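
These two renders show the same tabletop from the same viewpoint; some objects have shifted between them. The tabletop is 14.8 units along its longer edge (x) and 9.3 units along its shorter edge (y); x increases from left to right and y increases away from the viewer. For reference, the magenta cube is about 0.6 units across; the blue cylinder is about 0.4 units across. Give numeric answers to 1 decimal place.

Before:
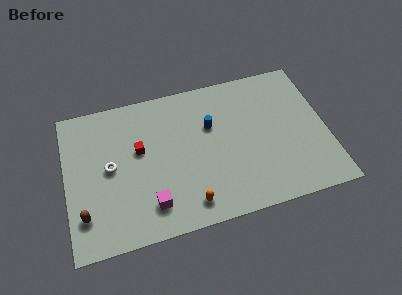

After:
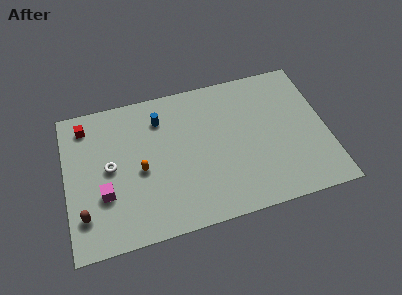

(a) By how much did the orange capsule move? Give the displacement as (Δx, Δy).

(-2.5, 2.8)

From the two frames, the orange capsule sits at roughly (6.7, 1.4) before and (4.2, 4.2) after.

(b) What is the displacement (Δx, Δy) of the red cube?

(-2.9, 2.3)

The red cube started near (4.2, 5.5) and ended near (1.3, 7.8).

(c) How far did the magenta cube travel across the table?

2.8

From (4.6, 1.9) to (2.1, 3.2), the magenta cube covered √(2.5² + 1.3²) ≈ 2.8 units.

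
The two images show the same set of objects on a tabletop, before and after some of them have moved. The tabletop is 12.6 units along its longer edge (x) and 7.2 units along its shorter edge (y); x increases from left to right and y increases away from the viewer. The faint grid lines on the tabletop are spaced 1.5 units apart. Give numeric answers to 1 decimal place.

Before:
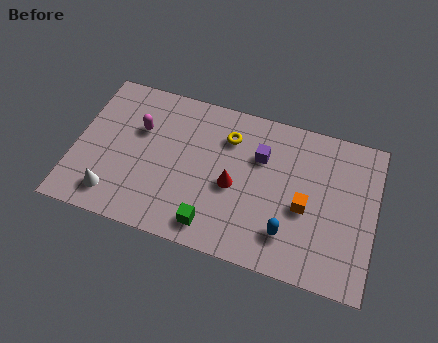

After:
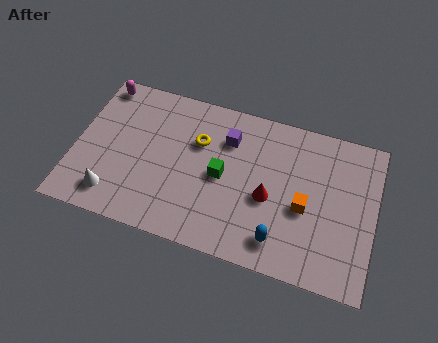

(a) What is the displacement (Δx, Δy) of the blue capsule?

(-0.3, -0.4)

The blue capsule was at about (9.1, 1.7) and moved to about (8.8, 1.3).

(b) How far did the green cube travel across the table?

2.4

The green cube was near (6.0, 1.1) before and (6.2, 3.5) after, so it travelled √(0.2² + 2.4²) ≈ 2.4 units.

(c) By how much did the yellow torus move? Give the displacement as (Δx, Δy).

(-1.2, -0.6)

The yellow torus was at about (6.3, 5.4) and moved to about (5.1, 4.8).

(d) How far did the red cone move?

1.5

The red cone moved from about (6.7, 3.2) to (8.2, 3.1), a distance of √(1.5² + 0.1²) ≈ 1.5.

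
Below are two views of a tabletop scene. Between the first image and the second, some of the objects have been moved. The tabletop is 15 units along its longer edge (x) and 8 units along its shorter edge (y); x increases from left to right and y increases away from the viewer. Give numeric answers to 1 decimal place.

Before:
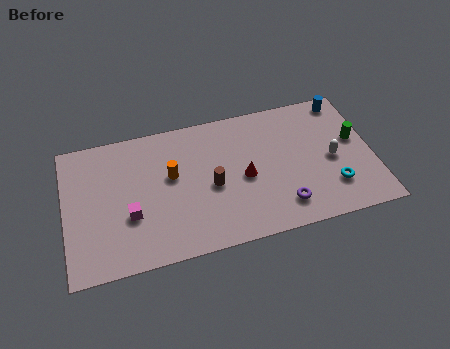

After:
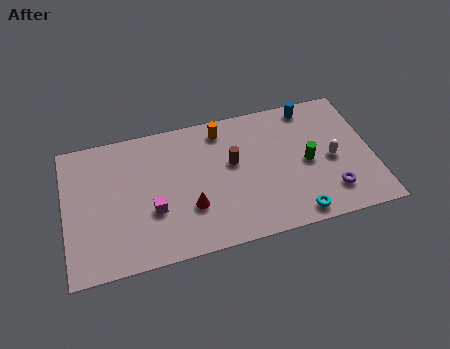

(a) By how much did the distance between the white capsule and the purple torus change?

-1.4

They were about 3.3 units apart before and 1.9 after — 1.4 units closer together.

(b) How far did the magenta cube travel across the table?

1.1

From (3.1, 2.9) to (4.2, 2.9), the magenta cube covered √(1.1² + 0.0²) ≈ 1.1 units.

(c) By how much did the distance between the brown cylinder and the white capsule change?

-1.0

The distance was about 5.9 in the first image and 4.9 in the second, so they moved 1.0 units closer together.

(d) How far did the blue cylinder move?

1.7

From (13.9, 7.1) to (12.2, 7.1), the blue cylinder covered √(1.7² + 0.0²) ≈ 1.7 units.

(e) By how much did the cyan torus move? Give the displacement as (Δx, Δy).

(-1.9, -1.2)

The cyan torus was at about (12.9, 2.1) and moved to about (11.0, 0.9).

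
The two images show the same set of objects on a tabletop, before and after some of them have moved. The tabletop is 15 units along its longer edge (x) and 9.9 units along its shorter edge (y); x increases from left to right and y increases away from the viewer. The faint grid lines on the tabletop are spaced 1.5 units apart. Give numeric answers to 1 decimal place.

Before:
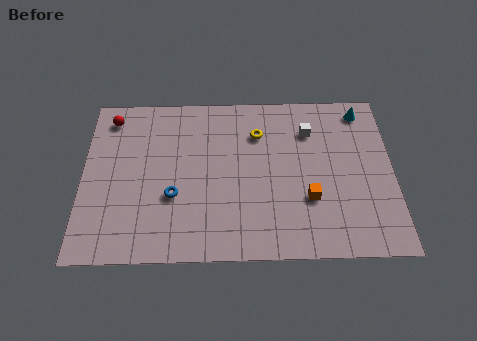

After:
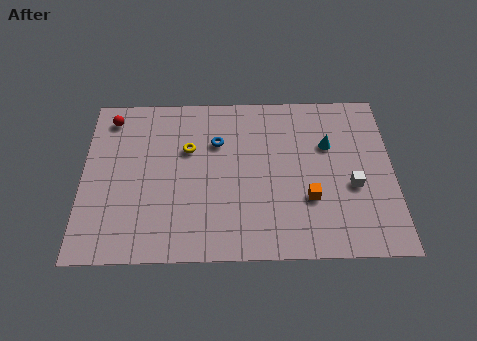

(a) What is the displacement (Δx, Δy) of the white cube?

(2.0, -3.4)

The white cube was at about (11.0, 7.4) and moved to about (13.0, 4.0).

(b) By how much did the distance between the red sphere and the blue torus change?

-0.3

Before: roughly 5.7 units apart; after: 5.4. That's 0.3 units closer together.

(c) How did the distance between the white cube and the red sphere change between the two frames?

+2.7

The distance was about 9.8 in the first image and 12.5 in the second, so they moved 2.7 units further apart.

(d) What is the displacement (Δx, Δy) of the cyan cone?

(-1.7, -2.1)

The cyan cone started near (13.6, 8.6) and ended near (11.9, 6.5).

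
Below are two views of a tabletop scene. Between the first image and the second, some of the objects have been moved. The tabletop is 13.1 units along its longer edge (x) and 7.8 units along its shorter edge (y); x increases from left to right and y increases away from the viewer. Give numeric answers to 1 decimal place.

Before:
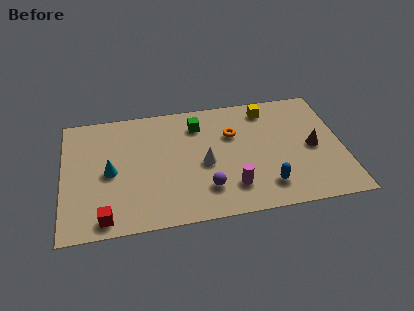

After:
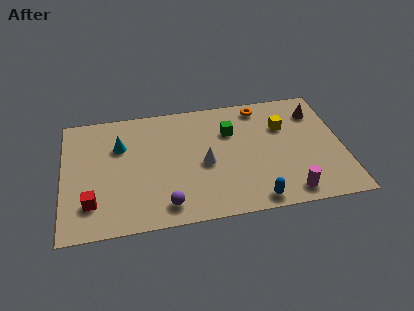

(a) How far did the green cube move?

1.7

The green cube was near (6.4, 6.1) before and (7.9, 5.4) after, so it travelled √(1.5² + 0.7²) ≈ 1.7 units.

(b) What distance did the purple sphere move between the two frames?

2.0

The purple sphere moved from about (6.6, 1.9) to (4.7, 1.2), a distance of √(1.9² + 0.7²) ≈ 2.0.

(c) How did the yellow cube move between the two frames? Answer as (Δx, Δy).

(0.7, -1.3)

From the two frames, the yellow cube sits at roughly (9.7, 6.6) before and (10.4, 5.3) after.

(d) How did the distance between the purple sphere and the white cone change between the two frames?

+1.4

Before: roughly 1.6 units apart; after: 3.0. That's 1.4 units further apart.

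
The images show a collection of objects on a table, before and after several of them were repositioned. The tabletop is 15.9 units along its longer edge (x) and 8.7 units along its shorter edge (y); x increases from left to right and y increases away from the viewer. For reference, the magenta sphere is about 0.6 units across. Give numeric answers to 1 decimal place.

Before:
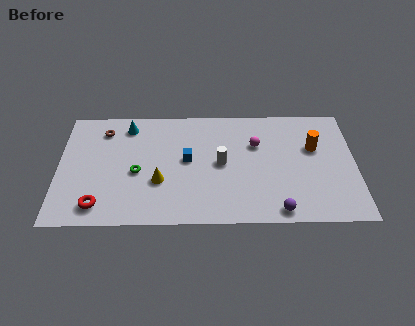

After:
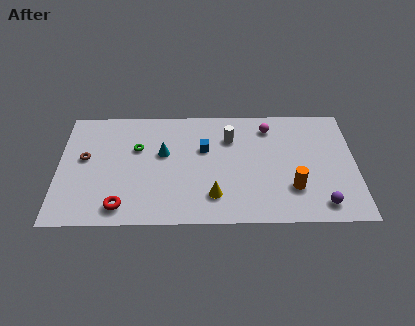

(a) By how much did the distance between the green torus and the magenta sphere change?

+0.6

The distance was about 6.7 in the first image and 7.3 in the second, so they moved 0.6 units further apart.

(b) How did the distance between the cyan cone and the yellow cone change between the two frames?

-0.3

The distance was about 4.5 in the first image and 4.2 in the second, so they moved 0.3 units closer together.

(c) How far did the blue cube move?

1.2

From (6.9, 4.7) to (7.8, 5.5), the blue cube covered √(0.9² + 0.8²) ≈ 1.2 units.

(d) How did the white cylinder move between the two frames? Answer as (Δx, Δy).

(0.5, 1.9)

The white cylinder started near (8.7, 4.4) and ended near (9.2, 6.3).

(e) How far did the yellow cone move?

3.1

From (5.4, 3.1) to (8.3, 2.0), the yellow cone covered √(2.9² + 1.1²) ≈ 3.1 units.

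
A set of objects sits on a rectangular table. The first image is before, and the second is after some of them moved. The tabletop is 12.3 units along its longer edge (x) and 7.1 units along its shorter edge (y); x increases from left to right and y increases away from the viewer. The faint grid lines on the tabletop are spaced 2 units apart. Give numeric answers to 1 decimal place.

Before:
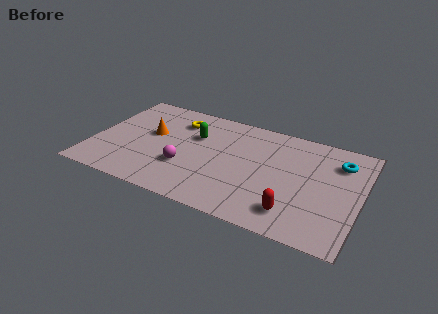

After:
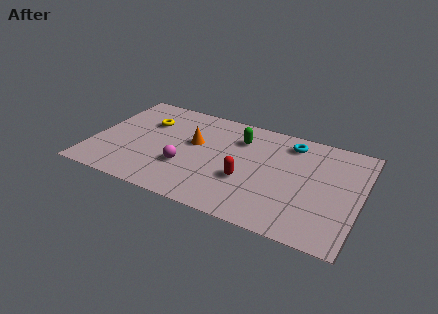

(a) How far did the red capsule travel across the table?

2.6

The red capsule was near (9.5, 1.4) before and (7.2, 2.6) after, so it travelled √(2.3² + 1.2²) ≈ 2.6 units.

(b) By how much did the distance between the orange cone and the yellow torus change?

+0.6

Before: roughly 1.8 units apart; after: 2.4. That's 0.6 units further apart.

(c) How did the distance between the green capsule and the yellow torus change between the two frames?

+3.1

The distance was about 1.2 in the first image and 4.3 in the second, so they moved 3.1 units further apart.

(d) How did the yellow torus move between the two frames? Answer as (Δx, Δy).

(-1.4, -0.6)

The yellow torus started near (3.7, 5.5) and ended near (2.3, 4.9).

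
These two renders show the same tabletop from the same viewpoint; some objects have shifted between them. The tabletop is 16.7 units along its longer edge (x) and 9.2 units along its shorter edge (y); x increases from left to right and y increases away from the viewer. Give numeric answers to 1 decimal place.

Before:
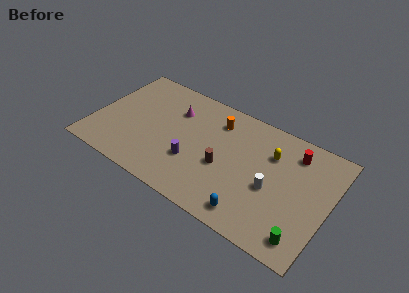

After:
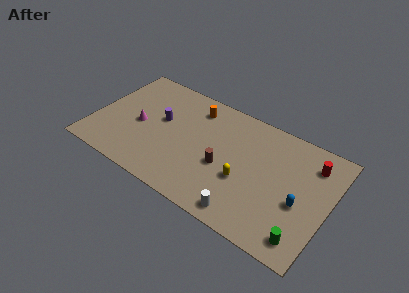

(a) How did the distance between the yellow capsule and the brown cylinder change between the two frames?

-2.5

They were about 4.0 units apart before and 1.5 after — 2.5 units closer together.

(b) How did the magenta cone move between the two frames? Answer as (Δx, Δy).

(-2.2, -2.4)

The magenta cone started near (5.4, 6.6) and ended near (3.2, 4.2).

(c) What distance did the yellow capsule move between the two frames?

3.4

From (12.4, 6.5) to (10.9, 3.5), the yellow capsule covered √(1.5² + 3.0²) ≈ 3.4 units.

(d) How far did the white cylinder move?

3.1

The white cylinder moved from about (12.8, 3.9) to (11.4, 1.1), a distance of √(1.4² + 2.8²) ≈ 3.1.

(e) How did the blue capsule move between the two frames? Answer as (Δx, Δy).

(3.0, 2.5)

The blue capsule was at about (11.8, 1.3) and moved to about (14.8, 3.8).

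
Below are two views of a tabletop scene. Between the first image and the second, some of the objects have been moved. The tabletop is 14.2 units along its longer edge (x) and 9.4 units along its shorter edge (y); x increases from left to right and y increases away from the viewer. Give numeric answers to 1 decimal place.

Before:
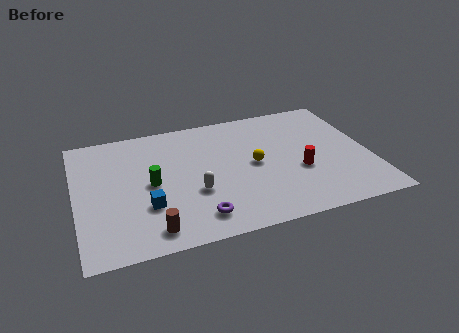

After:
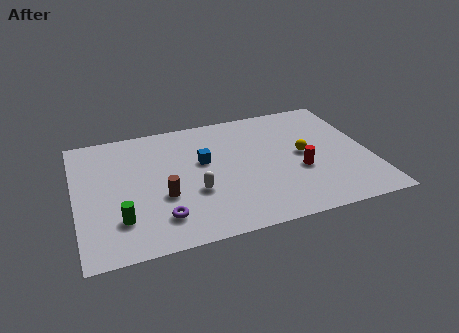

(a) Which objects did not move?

the red cylinder and the white capsule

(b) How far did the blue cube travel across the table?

3.9

From (3.3, 3.0) to (6.2, 5.6), the blue cube covered √(2.9² + 2.6²) ≈ 3.9 units.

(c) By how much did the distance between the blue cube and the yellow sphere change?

-0.7

They were about 5.6 units apart before and 4.9 after — 0.7 units closer together.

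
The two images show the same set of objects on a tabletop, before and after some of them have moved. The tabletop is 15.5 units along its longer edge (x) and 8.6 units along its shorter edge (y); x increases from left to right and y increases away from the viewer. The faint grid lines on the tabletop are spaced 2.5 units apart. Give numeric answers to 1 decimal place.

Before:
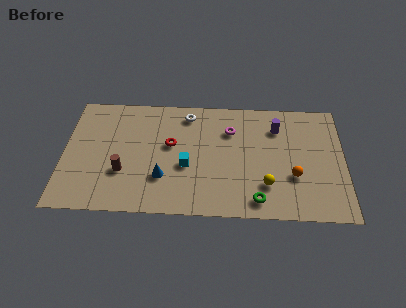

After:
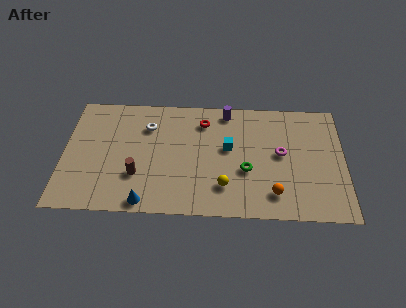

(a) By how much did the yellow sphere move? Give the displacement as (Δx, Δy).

(-2.3, -0.2)

From the two frames, the yellow sphere sits at roughly (11.2, 2.3) before and (8.9, 2.1) after.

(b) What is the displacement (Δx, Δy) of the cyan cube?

(2.3, 1.4)

The cyan cube was at about (6.8, 3.5) and moved to about (9.1, 4.9).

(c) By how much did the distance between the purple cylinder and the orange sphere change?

+2.8

They were about 3.6 units apart before and 6.4 after — 2.8 units further apart.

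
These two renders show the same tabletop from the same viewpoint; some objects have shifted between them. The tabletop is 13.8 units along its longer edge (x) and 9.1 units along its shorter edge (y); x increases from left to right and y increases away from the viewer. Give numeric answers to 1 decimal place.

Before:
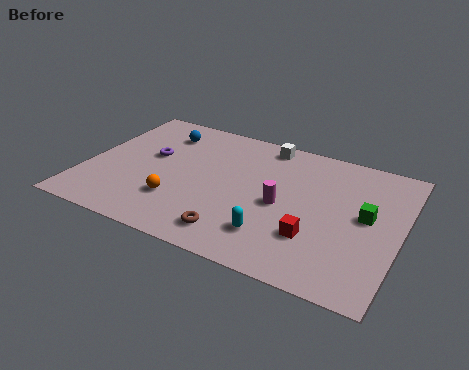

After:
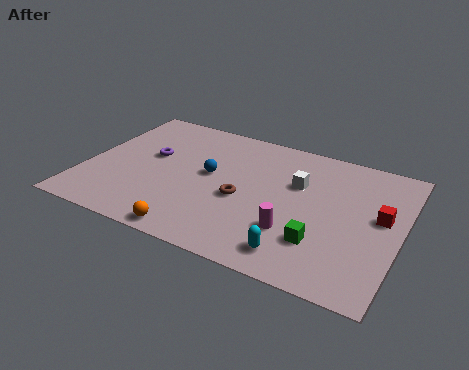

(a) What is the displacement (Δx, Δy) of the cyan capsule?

(1.1, -0.7)

From the two frames, the cyan capsule sits at roughly (8.6, 2.1) before and (9.7, 1.4) after.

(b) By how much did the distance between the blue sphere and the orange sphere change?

-0.6

The distance was about 4.8 in the first image and 4.2 in the second, so they moved 0.6 units closer together.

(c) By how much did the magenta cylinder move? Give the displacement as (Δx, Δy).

(0.7, -1.5)

The magenta cylinder was at about (8.7, 4.2) and moved to about (9.4, 2.7).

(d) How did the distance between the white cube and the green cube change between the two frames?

-2.1

They were about 5.8 units apart before and 3.7 after — 2.1 units closer together.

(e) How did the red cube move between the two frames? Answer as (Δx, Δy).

(2.6, 2.4)

From the two frames, the red cube sits at roughly (10.3, 2.7) before and (12.9, 5.1) after.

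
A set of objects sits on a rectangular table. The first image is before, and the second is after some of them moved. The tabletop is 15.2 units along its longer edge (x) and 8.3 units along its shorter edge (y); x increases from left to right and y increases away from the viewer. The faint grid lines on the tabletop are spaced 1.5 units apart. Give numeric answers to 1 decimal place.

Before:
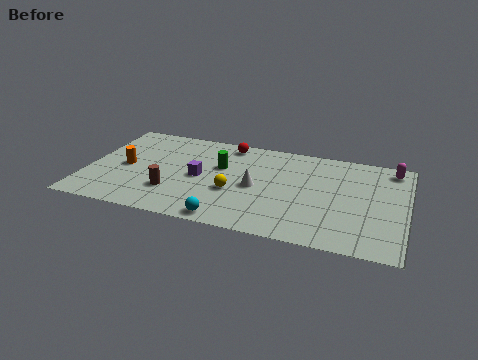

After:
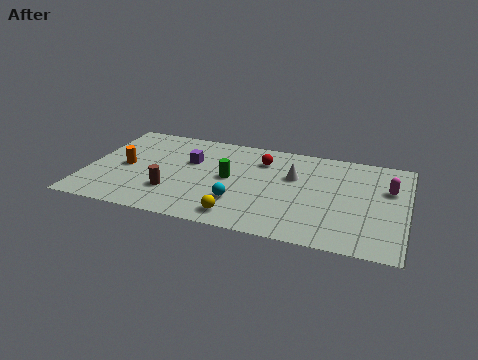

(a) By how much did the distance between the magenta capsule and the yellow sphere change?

-0.3

Before: roughly 8.3 units apart; after: 8.0. That's 0.3 units closer together.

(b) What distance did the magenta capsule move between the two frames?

1.8

The magenta capsule moved from about (14.4, 7.2) to (14.3, 5.4), a distance of √(0.1² + 1.8²) ≈ 1.8.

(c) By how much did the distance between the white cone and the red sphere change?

-1.9

They were about 3.8 units apart before and 1.9 after — 1.9 units closer together.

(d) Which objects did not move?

the brown cylinder and the orange cylinder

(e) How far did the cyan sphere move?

1.6

From (7.0, 0.8) to (7.4, 2.4), the cyan sphere covered √(0.4² + 1.6²) ≈ 1.6 units.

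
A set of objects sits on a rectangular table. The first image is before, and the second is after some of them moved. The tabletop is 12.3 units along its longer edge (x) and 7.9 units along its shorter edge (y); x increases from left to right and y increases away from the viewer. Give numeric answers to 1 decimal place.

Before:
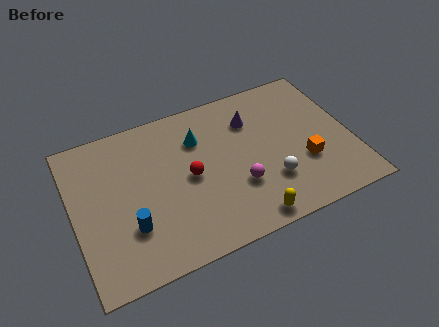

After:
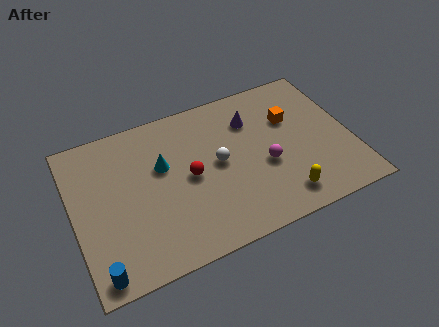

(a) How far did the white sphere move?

2.8

From (8.5, 2.3) to (6.4, 4.1), the white sphere covered √(2.1² + 1.8²) ≈ 2.8 units.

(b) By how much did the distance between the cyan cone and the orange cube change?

+0.5

They were about 5.3 units apart before and 5.8 after — 0.5 units further apart.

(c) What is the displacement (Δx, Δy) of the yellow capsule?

(1.6, 0.5)

From the two frames, the yellow capsule sits at roughly (7.3, 0.8) before and (8.9, 1.3) after.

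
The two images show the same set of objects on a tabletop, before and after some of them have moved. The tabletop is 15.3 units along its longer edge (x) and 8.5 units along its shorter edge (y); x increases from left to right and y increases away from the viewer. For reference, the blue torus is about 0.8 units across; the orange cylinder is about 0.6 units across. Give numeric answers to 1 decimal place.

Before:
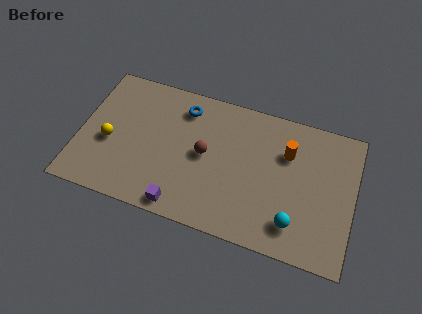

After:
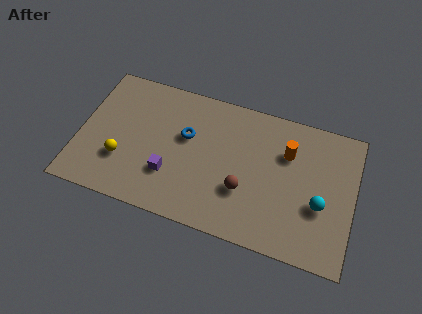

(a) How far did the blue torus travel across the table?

1.7

The blue torus moved from about (5.6, 6.9) to (5.9, 5.2), a distance of √(0.3² + 1.7²) ≈ 1.7.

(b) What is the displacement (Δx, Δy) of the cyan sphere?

(1.3, 1.5)

The cyan sphere started near (12.2, 1.8) and ended near (13.5, 3.3).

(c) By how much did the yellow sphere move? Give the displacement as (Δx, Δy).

(0.8, -0.9)

The yellow sphere was at about (1.7, 3.6) and moved to about (2.5, 2.7).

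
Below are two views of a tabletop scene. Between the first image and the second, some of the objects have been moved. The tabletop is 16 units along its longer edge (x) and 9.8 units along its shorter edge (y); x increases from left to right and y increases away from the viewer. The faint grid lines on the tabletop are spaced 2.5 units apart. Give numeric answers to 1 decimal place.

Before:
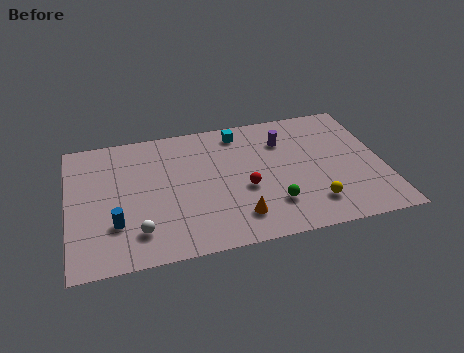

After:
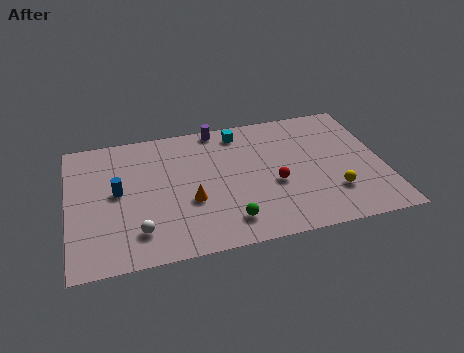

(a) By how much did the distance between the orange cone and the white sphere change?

-1.9

They were about 5.0 units apart before and 3.1 after — 1.9 units closer together.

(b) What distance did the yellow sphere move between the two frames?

1.3

The yellow sphere moved from about (12.2, 2.1) to (13.3, 2.7), a distance of √(1.1² + 0.6²) ≈ 1.3.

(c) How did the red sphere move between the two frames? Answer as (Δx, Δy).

(1.5, 0.0)

The red sphere started near (8.9, 4.0) and ended near (10.4, 4.0).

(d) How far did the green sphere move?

2.4

From (10.2, 2.5) to (7.9, 1.8), the green sphere covered √(2.3² + 0.7²) ≈ 2.4 units.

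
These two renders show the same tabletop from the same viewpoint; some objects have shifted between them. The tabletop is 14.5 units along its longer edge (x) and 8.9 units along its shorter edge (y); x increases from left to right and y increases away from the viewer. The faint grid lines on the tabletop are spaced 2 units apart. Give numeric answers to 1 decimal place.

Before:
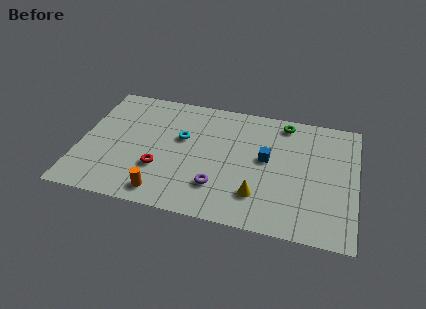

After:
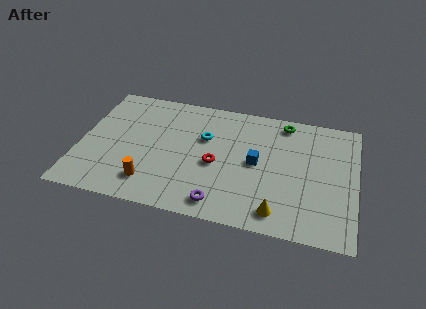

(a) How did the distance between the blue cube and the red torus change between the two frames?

-3.7

Before: roughly 5.9 units apart; after: 2.2. That's 3.7 units closer together.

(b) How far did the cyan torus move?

1.2

From (5.3, 5.4) to (6.5, 5.7), the cyan torus covered √(1.2² + 0.3²) ≈ 1.2 units.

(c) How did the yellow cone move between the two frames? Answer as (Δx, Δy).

(1.1, -0.9)

From the two frames, the yellow cone sits at roughly (9.5, 2.2) before and (10.6, 1.3) after.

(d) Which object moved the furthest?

the red torus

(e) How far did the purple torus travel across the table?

1.1

From (7.4, 2.3) to (7.6, 1.2), the purple torus covered √(0.2² + 1.1²) ≈ 1.1 units.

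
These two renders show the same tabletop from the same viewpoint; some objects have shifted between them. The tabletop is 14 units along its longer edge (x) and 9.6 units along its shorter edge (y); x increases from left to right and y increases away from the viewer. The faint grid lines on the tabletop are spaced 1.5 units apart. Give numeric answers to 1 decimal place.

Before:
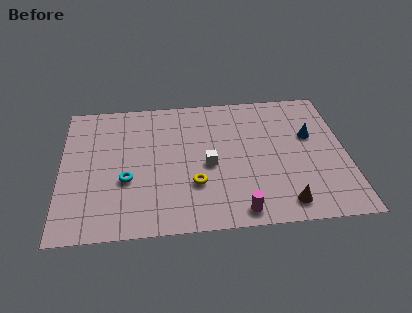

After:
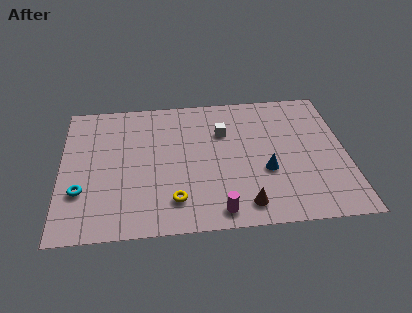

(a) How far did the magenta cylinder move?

1.0

The magenta cylinder moved from about (8.6, 1.0) to (7.6, 1.1), a distance of √(1.0² + 0.1²) ≈ 1.0.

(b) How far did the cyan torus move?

2.3

From (3.2, 3.6) to (1.0, 3.0), the cyan torus covered √(2.2² + 0.6²) ≈ 2.3 units.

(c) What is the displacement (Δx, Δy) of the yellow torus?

(-1.0, -1.0)

From the two frames, the yellow torus sits at roughly (6.5, 3.0) before and (5.5, 2.0) after.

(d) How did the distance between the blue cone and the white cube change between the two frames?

-1.7

They were about 5.3 units apart before and 3.6 after — 1.7 units closer together.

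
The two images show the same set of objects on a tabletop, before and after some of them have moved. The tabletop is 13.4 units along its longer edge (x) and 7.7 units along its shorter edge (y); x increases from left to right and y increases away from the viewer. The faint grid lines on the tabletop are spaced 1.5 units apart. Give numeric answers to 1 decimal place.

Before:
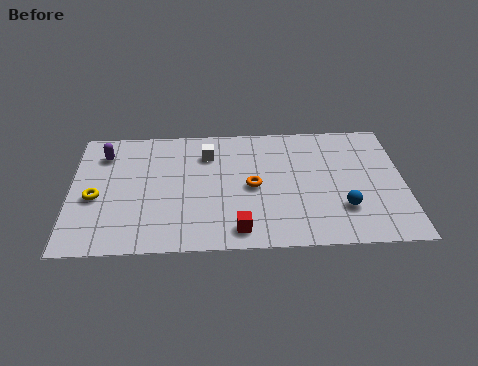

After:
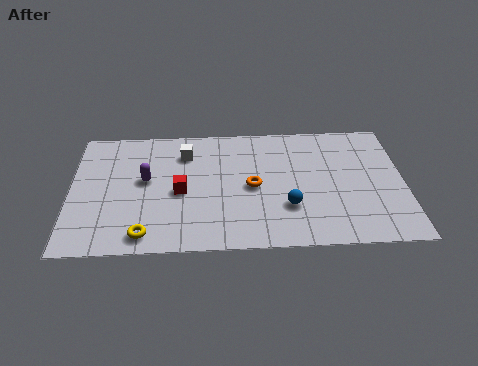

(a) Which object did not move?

the orange torus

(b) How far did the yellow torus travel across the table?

3.0

From (1.0, 3.3) to (3.0, 1.0), the yellow torus covered √(2.0² + 2.3²) ≈ 3.0 units.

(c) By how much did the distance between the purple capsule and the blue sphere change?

-4.3

They were about 10.3 units apart before and 6.0 after — 4.3 units closer together.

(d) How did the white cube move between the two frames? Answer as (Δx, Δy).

(-0.9, 0.1)

The white cube was at about (5.5, 5.8) and moved to about (4.6, 5.9).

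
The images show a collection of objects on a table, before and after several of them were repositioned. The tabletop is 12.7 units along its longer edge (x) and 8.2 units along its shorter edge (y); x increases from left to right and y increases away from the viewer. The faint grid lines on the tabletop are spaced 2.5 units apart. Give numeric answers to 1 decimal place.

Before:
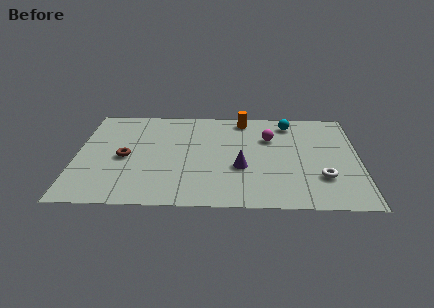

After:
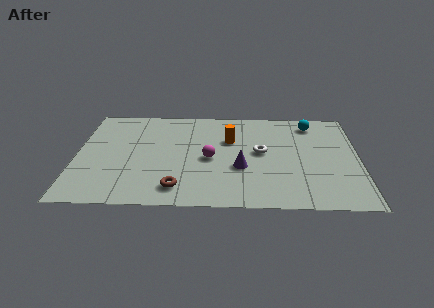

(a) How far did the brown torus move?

3.4

The brown torus was near (2.2, 3.8) before and (4.6, 1.4) after, so it travelled √(2.4² + 2.4²) ≈ 3.4 units.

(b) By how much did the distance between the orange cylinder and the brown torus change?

-1.7

Before: roughly 6.3 units apart; after: 4.6. That's 1.7 units closer together.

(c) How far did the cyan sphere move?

1.0

From (9.6, 6.9) to (10.6, 6.9), the cyan sphere covered √(1.0² + 0.0²) ≈ 1.0 units.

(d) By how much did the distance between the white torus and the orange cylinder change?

-4.2

They were about 5.9 units apart before and 1.7 after — 4.2 units closer together.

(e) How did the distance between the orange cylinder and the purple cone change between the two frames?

-1.7

The distance was about 4.1 in the first image and 2.4 in the second, so they moved 1.7 units closer together.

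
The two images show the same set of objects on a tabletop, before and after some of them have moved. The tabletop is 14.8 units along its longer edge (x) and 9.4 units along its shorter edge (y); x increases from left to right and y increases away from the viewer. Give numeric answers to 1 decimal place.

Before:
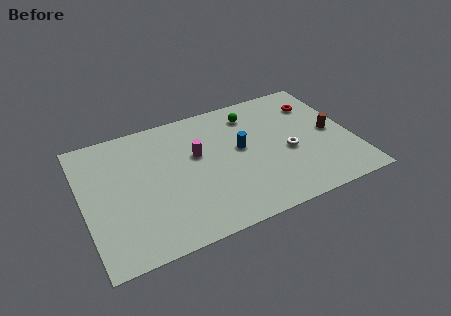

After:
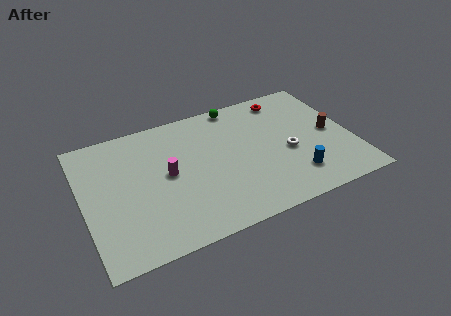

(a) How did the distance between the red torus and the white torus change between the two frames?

+0.4

The distance was about 3.7 in the first image and 4.1 in the second, so they moved 0.4 units further apart.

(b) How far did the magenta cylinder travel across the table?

1.9

The magenta cylinder was near (6.3, 5.7) before and (4.6, 4.9) after, so it travelled √(1.7² + 0.8²) ≈ 1.9 units.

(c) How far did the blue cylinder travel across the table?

4.0

The blue cylinder moved from about (8.7, 5.2) to (11.3, 2.1), a distance of √(2.6² + 3.1²) ≈ 4.0.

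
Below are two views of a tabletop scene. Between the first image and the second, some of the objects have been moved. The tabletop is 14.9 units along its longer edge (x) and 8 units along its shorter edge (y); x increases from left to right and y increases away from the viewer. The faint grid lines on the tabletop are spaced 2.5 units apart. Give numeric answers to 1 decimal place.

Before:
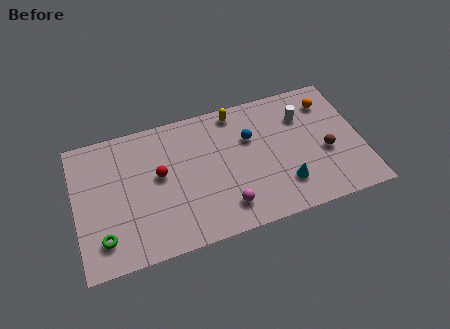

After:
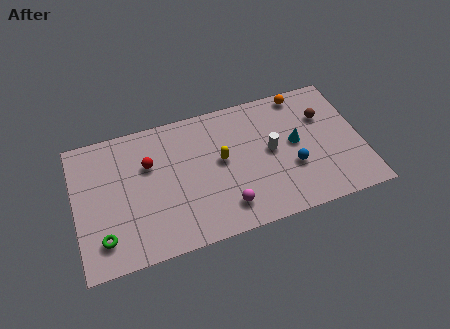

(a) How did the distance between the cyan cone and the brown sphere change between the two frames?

-0.6

The distance was about 2.6 in the first image and 2.0 in the second, so they moved 0.6 units closer together.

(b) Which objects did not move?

the green torus and the magenta sphere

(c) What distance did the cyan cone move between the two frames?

2.4

From (10.7, 2.0) to (11.5, 4.3), the cyan cone covered √(0.8² + 2.3²) ≈ 2.4 units.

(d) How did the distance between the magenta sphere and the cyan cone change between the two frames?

+1.6

Before: roughly 3.1 units apart; after: 4.7. That's 1.6 units further apart.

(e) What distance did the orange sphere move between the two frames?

1.6

The orange sphere moved from about (13.4, 6.3) to (12.1, 7.2), a distance of √(1.3² + 0.9²) ≈ 1.6.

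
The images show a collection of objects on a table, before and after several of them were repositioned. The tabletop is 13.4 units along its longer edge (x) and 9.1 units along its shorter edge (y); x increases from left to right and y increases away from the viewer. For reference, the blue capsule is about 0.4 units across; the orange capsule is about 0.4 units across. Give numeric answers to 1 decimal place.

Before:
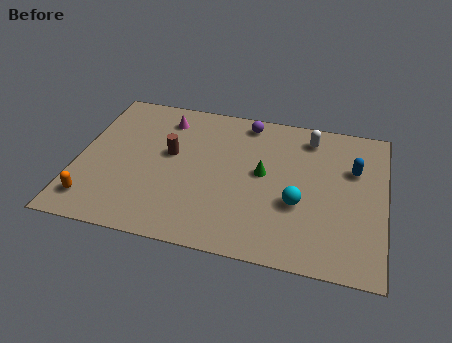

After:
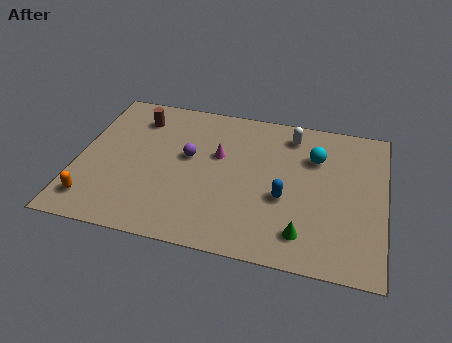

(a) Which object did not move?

the orange capsule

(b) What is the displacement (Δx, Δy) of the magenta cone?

(2.5, -1.8)

The magenta cone started near (3.6, 7.4) and ended near (6.1, 5.6).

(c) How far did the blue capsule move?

3.8

The blue capsule moved from about (12.0, 6.0) to (9.1, 3.6), a distance of √(2.9² + 2.4²) ≈ 3.8.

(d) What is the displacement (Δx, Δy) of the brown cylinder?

(-1.6, 2.0)

The brown cylinder was at about (4.0, 5.2) and moved to about (2.4, 7.2).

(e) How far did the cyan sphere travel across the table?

3.1

The cyan sphere moved from about (9.7, 3.4) to (10.3, 6.4), a distance of √(0.6² + 3.0²) ≈ 3.1.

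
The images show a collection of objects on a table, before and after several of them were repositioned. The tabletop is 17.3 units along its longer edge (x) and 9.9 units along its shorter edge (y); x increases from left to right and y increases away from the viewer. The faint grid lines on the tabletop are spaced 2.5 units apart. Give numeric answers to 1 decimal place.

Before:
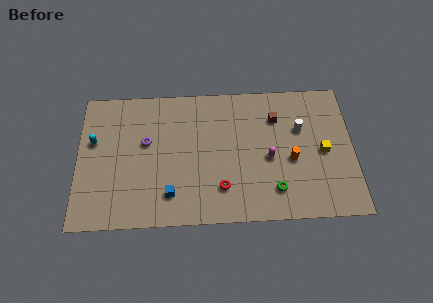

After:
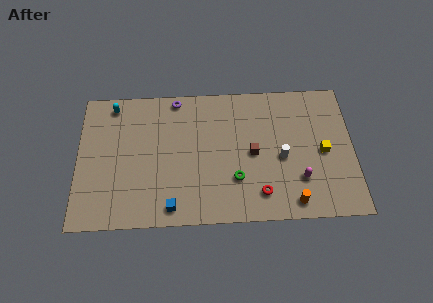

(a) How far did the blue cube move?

0.9

The blue cube moved from about (5.8, 2.1) to (5.9, 1.2), a distance of √(0.1² + 0.9²) ≈ 0.9.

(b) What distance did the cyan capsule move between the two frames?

2.9

The cyan capsule was near (1.0, 6.1) before and (2.2, 8.7) after, so it travelled √(1.2² + 2.6²) ≈ 2.9 units.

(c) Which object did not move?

the yellow cube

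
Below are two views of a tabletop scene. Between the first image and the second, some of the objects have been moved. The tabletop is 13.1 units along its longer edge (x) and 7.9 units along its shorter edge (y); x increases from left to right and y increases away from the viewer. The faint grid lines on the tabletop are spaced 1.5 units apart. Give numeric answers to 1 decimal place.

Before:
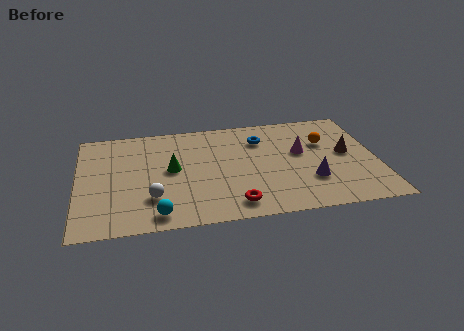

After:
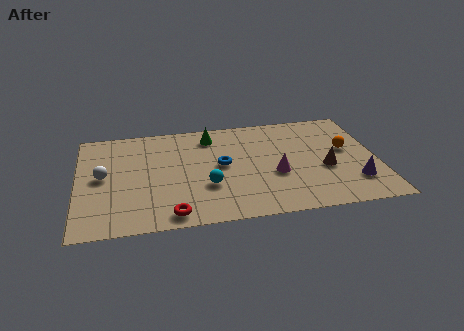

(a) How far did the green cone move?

2.9

The green cone was near (4.1, 4.2) before and (5.9, 6.5) after, so it travelled √(1.8² + 2.3²) ≈ 2.9 units.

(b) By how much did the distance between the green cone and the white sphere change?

+3.2

The distance was about 2.2 in the first image and 5.4 in the second, so they moved 3.2 units further apart.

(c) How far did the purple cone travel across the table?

1.9

The purple cone was near (10.1, 2.4) before and (12.0, 2.0) after, so it travelled √(1.9² + 0.4²) ≈ 1.9 units.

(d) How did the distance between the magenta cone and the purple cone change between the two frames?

+1.4

Before: roughly 2.2 units apart; after: 3.6. That's 1.4 units further apart.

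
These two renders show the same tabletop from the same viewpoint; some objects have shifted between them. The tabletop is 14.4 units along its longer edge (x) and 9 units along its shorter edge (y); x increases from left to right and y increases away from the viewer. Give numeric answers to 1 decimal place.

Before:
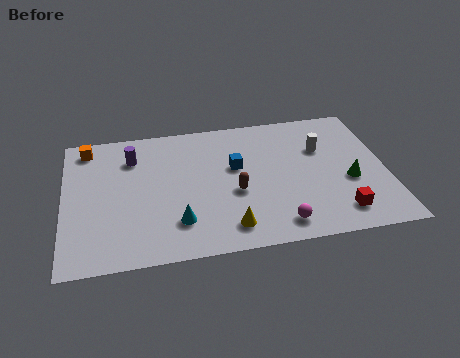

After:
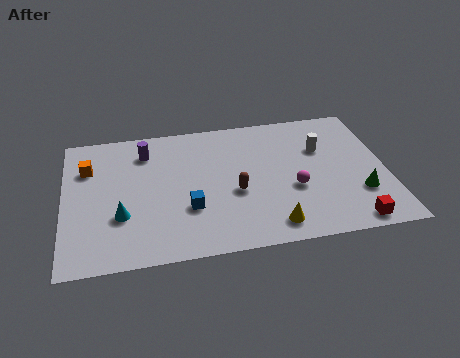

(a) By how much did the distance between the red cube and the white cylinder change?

+0.8

They were about 4.4 units apart before and 5.2 after — 0.8 units further apart.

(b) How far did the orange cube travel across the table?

1.4

The orange cube moved from about (1.1, 7.8) to (1.1, 6.4), a distance of √(0.0² + 1.4²) ≈ 1.4.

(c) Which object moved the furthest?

the blue cube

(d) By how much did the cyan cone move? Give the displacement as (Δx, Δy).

(-2.5, 0.8)

The cyan cone started near (5.0, 2.2) and ended near (2.5, 3.0).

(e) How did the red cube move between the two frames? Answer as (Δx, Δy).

(0.5, -0.7)

The red cube was at about (12.1, 1.6) and moved to about (12.6, 0.9).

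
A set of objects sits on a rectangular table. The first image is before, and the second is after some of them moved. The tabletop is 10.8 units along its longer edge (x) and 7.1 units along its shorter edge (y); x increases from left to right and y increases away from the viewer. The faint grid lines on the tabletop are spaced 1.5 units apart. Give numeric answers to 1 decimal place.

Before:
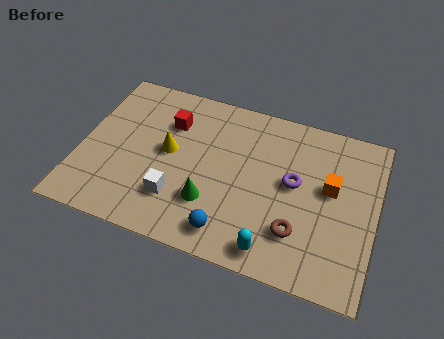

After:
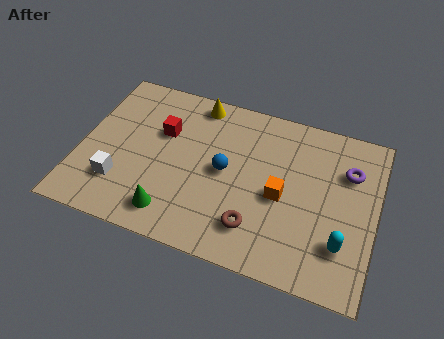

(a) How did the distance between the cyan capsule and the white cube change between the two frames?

+4.4

The distance was about 3.7 in the first image and 8.1 in the second, so they moved 4.4 units further apart.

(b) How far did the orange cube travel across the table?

1.9

The orange cube was near (9.1, 4.1) before and (7.4, 3.2) after, so it travelled √(1.7² + 0.9²) ≈ 1.9 units.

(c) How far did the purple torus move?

2.2

From (7.8, 3.9) to (9.7, 5.0), the purple torus covered √(1.9² + 1.1²) ≈ 2.2 units.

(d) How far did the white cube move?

2.1

The white cube moved from about (3.7, 1.9) to (1.6, 1.9), a distance of √(2.1² + 0.0²) ≈ 2.1.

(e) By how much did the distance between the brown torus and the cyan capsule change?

+1.8

They were about 1.3 units apart before and 3.1 after — 1.8 units further apart.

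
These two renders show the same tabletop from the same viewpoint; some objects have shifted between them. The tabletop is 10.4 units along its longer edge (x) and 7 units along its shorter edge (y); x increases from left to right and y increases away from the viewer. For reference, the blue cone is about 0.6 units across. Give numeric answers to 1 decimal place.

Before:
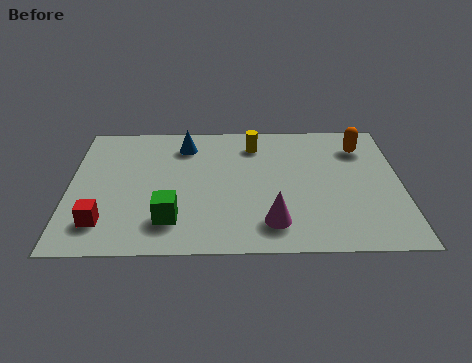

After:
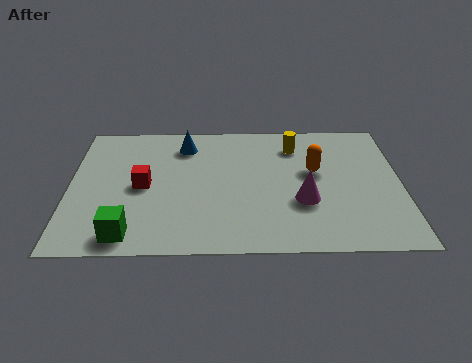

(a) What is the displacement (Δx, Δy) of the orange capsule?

(-1.5, -1.3)

The orange capsule was at about (9.2, 5.4) and moved to about (7.7, 4.1).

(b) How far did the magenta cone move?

1.5

From (6.3, 1.4) to (7.3, 2.5), the magenta cone covered √(1.0² + 1.1²) ≈ 1.5 units.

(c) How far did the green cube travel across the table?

1.5

From (3.2, 1.6) to (1.9, 0.9), the green cube covered √(1.3² + 0.7²) ≈ 1.5 units.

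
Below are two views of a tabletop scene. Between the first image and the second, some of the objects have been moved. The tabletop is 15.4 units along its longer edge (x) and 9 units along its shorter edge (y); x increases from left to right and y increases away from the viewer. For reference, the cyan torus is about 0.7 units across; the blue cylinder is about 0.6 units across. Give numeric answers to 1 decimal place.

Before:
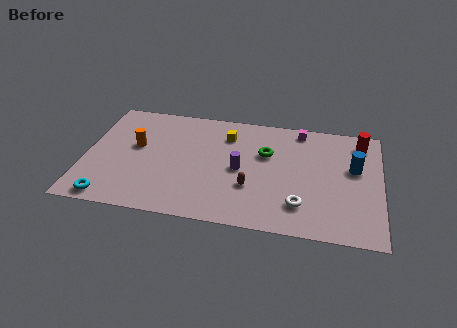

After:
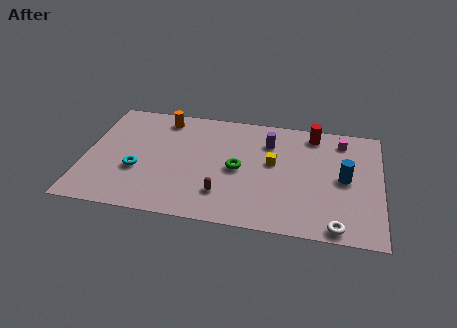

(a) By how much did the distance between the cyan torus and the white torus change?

+0.8

Before: roughly 9.9 units apart; after: 10.7. That's 0.8 units further apart.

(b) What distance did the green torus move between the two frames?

2.1

The green torus was near (9.4, 5.8) before and (8.0, 4.3) after, so it travelled √(1.4² + 1.5²) ≈ 2.1 units.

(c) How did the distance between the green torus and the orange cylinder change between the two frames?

-1.5

They were about 6.8 units apart before and 5.3 after — 1.5 units closer together.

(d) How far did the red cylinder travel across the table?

2.5

The red cylinder was near (14.3, 7.5) before and (11.8, 7.8) after, so it travelled √(2.5² + 0.3²) ≈ 2.5 units.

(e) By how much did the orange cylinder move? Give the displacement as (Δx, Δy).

(1.3, 2.5)

The orange cylinder was at about (2.6, 5.2) and moved to about (3.9, 7.7).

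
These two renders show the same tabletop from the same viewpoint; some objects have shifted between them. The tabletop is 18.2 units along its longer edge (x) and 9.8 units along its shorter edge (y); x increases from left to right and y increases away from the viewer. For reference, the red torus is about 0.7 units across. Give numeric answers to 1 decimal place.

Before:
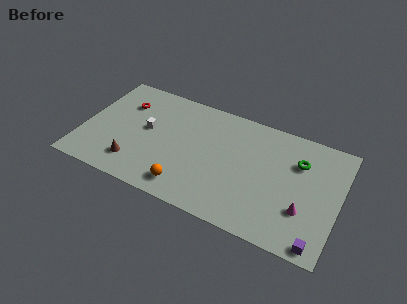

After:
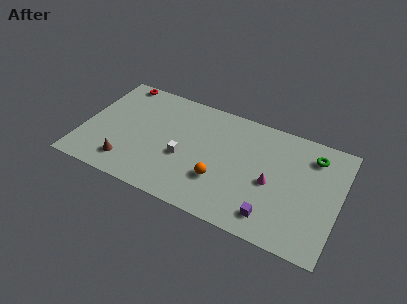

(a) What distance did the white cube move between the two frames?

3.1

The white cube moved from about (4.5, 5.4) to (7.3, 4.0), a distance of √(2.8² + 1.4²) ≈ 3.1.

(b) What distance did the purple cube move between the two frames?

3.4

The purple cube moved from about (17.1, 0.9) to (13.8, 1.7), a distance of √(3.3² + 0.8²) ≈ 3.4.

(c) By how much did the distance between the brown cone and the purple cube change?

-2.9

The distance was about 13.2 in the first image and 10.3 in the second, so they moved 2.9 units closer together.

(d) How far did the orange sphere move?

2.7

From (7.8, 1.6) to (10.0, 3.1), the orange sphere covered √(2.2² + 1.5²) ≈ 2.7 units.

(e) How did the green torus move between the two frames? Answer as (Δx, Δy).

(0.9, 0.9)

The green torus was at about (15.2, 6.9) and moved to about (16.1, 7.8).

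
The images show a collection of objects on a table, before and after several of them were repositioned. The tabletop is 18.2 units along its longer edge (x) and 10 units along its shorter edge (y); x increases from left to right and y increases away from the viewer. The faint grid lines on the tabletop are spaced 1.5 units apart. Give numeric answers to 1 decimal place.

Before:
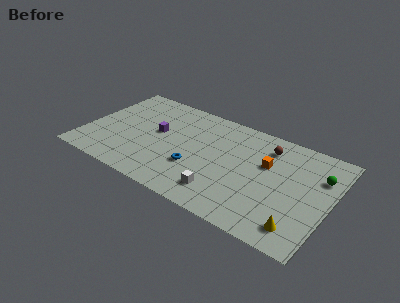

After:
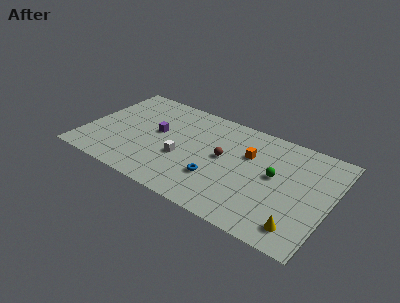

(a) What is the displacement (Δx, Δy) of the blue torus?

(1.6, -0.3)

From the two frames, the blue torus sits at roughly (8.5, 3.4) before and (10.1, 3.1) after.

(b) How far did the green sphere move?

3.4

The green sphere moved from about (17.2, 7.0) to (14.1, 5.5), a distance of √(3.1² + 1.5²) ≈ 3.4.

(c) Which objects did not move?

the yellow cone and the purple cube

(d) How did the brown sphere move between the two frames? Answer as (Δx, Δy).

(-2.9, -2.6)

From the two frames, the brown sphere sits at roughly (13.2, 8.0) before and (10.3, 5.4) after.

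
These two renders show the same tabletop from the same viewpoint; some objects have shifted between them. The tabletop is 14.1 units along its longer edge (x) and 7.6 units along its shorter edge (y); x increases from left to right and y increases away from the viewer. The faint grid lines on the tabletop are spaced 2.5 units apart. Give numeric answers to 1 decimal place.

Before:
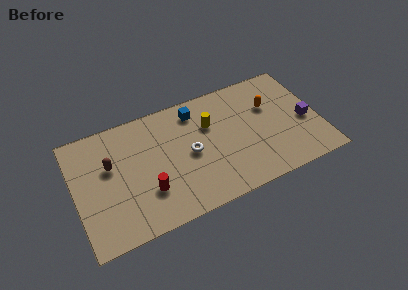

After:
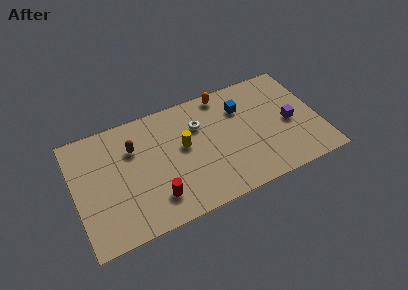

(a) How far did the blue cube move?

2.7

The blue cube moved from about (7.2, 6.3) to (9.8, 5.5), a distance of √(2.6² + 0.8²) ≈ 2.7.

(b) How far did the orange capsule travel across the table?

3.1

The orange capsule moved from about (11.4, 5.0) to (8.9, 6.8), a distance of √(2.5² + 1.8²) ≈ 3.1.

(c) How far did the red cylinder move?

0.7

The red cylinder was near (4.0, 2.3) before and (4.4, 1.7) after, so it travelled √(0.4² + 0.6²) ≈ 0.7 units.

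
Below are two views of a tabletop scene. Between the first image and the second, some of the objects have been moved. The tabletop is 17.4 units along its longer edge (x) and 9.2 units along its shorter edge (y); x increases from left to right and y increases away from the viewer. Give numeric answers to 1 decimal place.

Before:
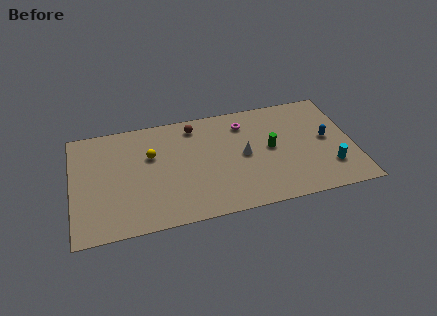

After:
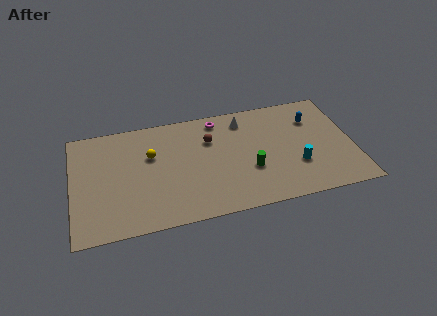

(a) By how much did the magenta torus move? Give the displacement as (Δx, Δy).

(-1.6, 0.7)

The magenta torus was at about (10.8, 7.3) and moved to about (9.2, 8.0).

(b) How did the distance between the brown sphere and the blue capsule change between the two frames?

-2.1

They were about 8.6 units apart before and 6.5 after — 2.1 units closer together.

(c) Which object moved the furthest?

the white cone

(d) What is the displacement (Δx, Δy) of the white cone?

(0.2, 3.0)

The white cone was at about (10.6, 4.6) and moved to about (10.8, 7.6).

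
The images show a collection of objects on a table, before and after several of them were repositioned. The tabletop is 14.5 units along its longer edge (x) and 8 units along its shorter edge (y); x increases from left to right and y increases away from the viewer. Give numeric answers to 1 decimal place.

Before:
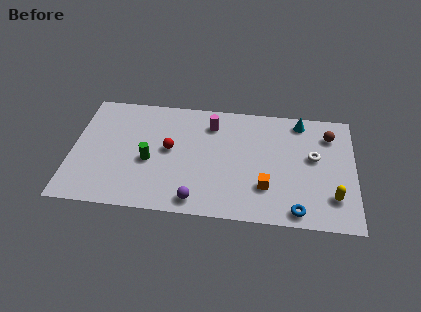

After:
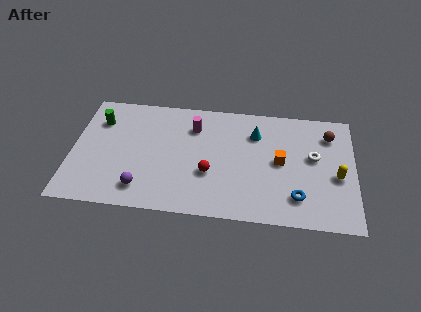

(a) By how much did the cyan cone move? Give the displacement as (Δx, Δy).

(-2.3, -1.1)

The cyan cone started near (11.7, 7.0) and ended near (9.4, 5.9).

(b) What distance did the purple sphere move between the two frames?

2.8

The purple sphere moved from about (6.5, 1.0) to (3.7, 1.5), a distance of √(2.8² + 0.5²) ≈ 2.8.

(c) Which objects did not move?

the brown sphere and the white torus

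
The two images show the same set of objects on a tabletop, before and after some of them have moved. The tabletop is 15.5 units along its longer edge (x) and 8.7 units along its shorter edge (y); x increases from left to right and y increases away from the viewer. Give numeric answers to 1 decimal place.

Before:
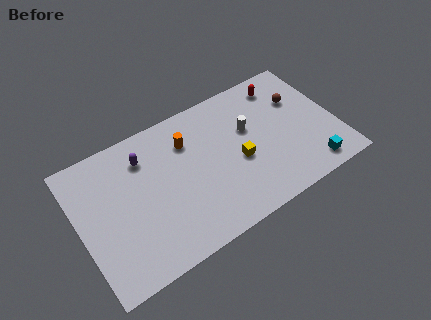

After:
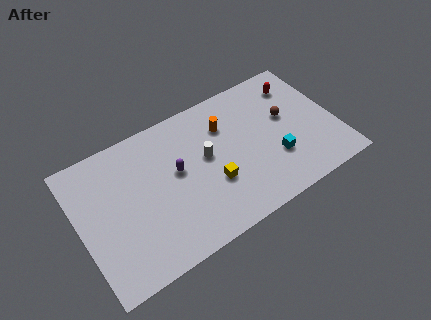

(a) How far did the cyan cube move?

2.5

The cyan cube was near (13.5, 1.2) before and (11.6, 2.8) after, so it travelled √(1.9² + 1.6²) ≈ 2.5 units.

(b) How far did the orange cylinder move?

2.3

The orange cylinder was near (6.8, 6.4) before and (9.1, 6.3) after, so it travelled √(2.3² + 0.1²) ≈ 2.3 units.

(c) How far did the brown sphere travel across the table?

1.2

From (13.6, 5.9) to (12.7, 5.1), the brown sphere covered √(0.9² + 0.8²) ≈ 1.2 units.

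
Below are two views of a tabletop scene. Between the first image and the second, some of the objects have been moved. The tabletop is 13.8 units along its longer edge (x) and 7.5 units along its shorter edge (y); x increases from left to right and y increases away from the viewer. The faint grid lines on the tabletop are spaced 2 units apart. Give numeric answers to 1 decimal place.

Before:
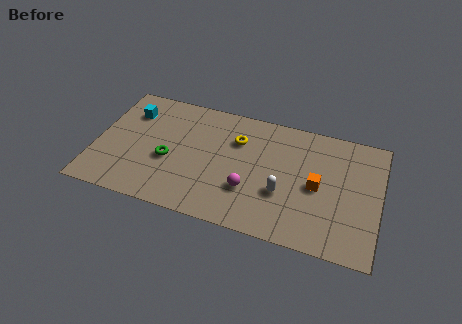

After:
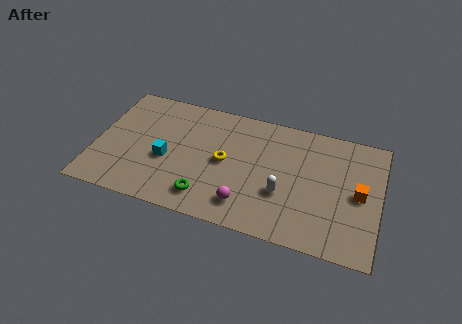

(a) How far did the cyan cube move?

3.2

The cyan cube was near (1.5, 5.6) before and (3.5, 3.1) after, so it travelled √(2.0² + 2.5²) ≈ 3.2 units.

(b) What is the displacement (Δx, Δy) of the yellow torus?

(-0.5, -1.5)

From the two frames, the yellow torus sits at roughly (6.8, 5.3) before and (6.3, 3.8) after.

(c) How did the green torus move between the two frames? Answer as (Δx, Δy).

(2.0, -1.7)

From the two frames, the green torus sits at roughly (3.6, 3.1) before and (5.6, 1.4) after.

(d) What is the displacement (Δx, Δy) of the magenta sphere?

(-0.1, -0.9)

The magenta sphere started near (7.6, 2.4) and ended near (7.5, 1.5).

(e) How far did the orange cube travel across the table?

2.0

The orange cube was near (10.8, 3.6) before and (12.8, 3.7) after, so it travelled √(2.0² + 0.1²) ≈ 2.0 units.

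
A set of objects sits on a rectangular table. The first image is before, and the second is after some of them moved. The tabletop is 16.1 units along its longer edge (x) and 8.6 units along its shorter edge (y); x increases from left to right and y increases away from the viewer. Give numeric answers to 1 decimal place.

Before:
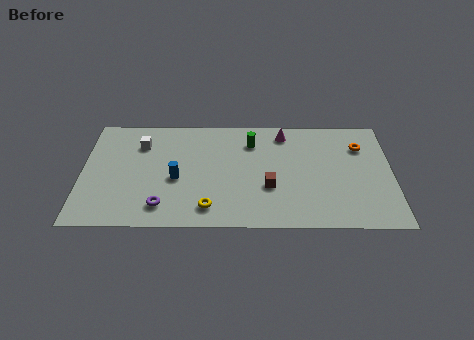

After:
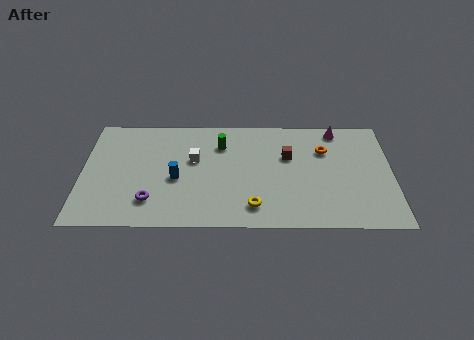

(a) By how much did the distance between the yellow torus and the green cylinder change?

-0.5

They were about 5.6 units apart before and 5.1 after — 0.5 units closer together.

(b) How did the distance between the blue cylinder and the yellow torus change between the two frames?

+1.7

They were about 2.8 units apart before and 4.5 after — 1.7 units further apart.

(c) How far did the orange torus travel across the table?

1.9

The orange torus was near (14.5, 6.3) before and (12.6, 6.0) after, so it travelled √(1.9² + 0.3²) ≈ 1.9 units.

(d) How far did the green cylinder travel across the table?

1.6

The green cylinder moved from about (8.8, 6.6) to (7.2, 6.4), a distance of √(1.6² + 0.2²) ≈ 1.6.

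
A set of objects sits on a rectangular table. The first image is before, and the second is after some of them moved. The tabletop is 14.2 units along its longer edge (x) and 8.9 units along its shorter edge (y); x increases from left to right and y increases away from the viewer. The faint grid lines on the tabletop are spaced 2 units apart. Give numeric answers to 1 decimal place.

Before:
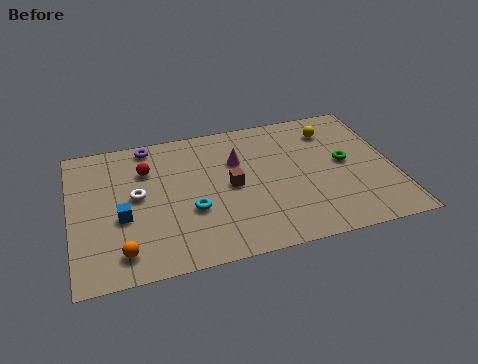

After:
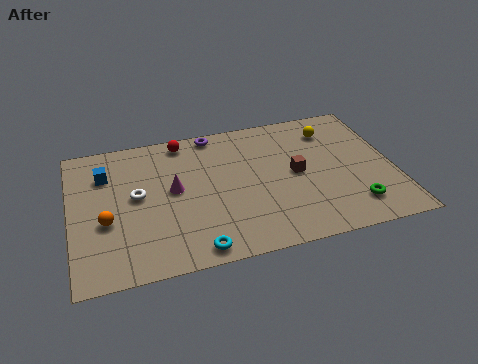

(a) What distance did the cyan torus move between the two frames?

2.4

The cyan torus was near (5.2, 3.3) before and (5.2, 0.9) after, so it travelled √(0.0² + 2.4²) ≈ 2.4 units.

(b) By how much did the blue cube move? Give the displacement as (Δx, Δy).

(-0.6, 2.9)

From the two frames, the blue cube sits at roughly (2.2, 3.6) before and (1.6, 6.5) after.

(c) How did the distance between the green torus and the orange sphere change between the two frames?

+0.3

The distance was about 10.5 in the first image and 10.8 in the second, so they moved 0.3 units further apart.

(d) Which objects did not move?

the yellow sphere and the white torus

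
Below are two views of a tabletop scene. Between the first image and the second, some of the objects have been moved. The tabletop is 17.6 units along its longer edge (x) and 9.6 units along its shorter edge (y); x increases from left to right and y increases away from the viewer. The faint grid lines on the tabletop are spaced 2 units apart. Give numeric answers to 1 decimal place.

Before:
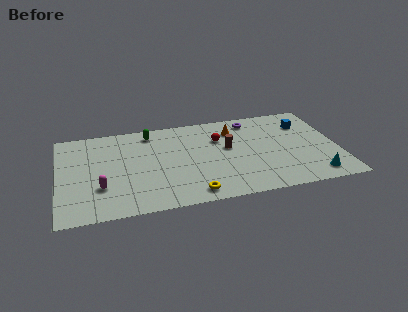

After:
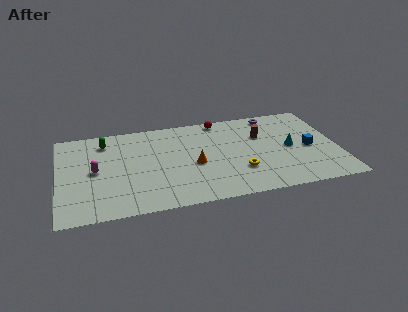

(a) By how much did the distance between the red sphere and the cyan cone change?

-1.9

They were about 7.7 units apart before and 5.8 after — 1.9 units closer together.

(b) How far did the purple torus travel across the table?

1.4

The purple torus was near (12.4, 8.2) before and (13.8, 8.5) after, so it travelled √(1.4² + 0.3²) ≈ 1.4 units.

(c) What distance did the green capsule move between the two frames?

2.9

The green capsule was near (5.9, 8.2) before and (3.0, 7.8) after, so it travelled √(2.9² + 0.4²) ≈ 2.9 units.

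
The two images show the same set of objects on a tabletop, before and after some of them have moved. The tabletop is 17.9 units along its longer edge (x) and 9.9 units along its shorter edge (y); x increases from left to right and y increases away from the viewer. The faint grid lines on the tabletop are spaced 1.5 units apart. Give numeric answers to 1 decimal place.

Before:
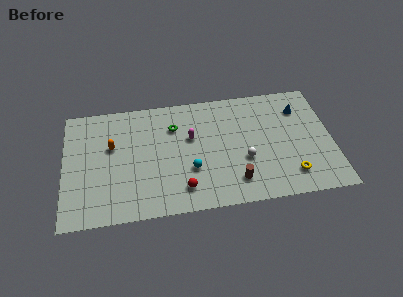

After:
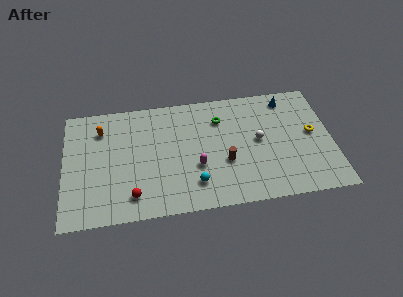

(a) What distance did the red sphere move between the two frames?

3.3

From (7.8, 1.9) to (4.5, 1.8), the red sphere covered √(3.3² + 0.1²) ≈ 3.3 units.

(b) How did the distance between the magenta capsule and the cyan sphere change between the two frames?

-1.3

Before: roughly 2.7 units apart; after: 1.4. That's 1.3 units closer together.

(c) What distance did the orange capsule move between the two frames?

1.7

From (3.2, 6.1) to (2.5, 7.6), the orange capsule covered √(0.7² + 1.5²) ≈ 1.7 units.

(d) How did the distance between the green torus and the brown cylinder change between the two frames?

-2.8

The distance was about 6.5 in the first image and 3.7 in the second, so they moved 2.8 units closer together.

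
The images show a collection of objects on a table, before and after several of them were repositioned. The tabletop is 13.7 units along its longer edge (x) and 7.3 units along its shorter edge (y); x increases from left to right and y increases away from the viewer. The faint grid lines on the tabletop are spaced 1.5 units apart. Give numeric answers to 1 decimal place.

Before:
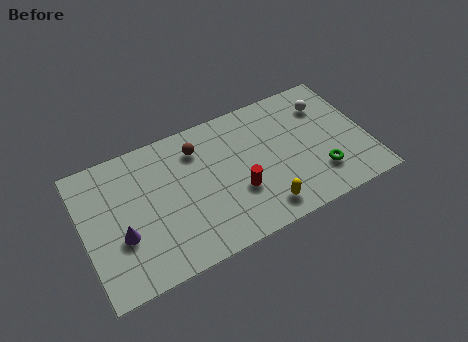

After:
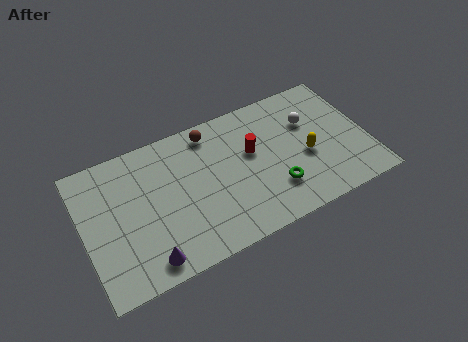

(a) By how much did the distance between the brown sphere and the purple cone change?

+1.5

The distance was about 5.0 in the first image and 6.5 in the second, so they moved 1.5 units further apart.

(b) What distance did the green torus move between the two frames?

2.2

The green torus moved from about (11.2, 1.9) to (9.0, 2.0), a distance of √(2.2² + 0.1²) ≈ 2.2.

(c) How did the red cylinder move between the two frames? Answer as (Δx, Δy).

(0.9, 1.8)

From the two frames, the red cylinder sits at roughly (7.3, 2.6) before and (8.2, 4.4) after.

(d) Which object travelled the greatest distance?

the yellow capsule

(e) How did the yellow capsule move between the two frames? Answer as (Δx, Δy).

(2.4, 1.9)

The yellow capsule started near (8.3, 1.2) and ended near (10.7, 3.1).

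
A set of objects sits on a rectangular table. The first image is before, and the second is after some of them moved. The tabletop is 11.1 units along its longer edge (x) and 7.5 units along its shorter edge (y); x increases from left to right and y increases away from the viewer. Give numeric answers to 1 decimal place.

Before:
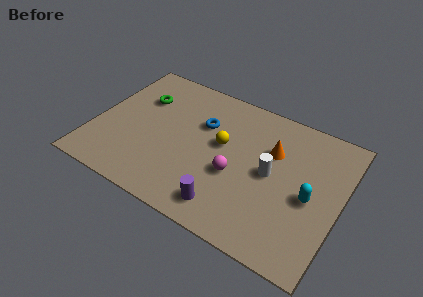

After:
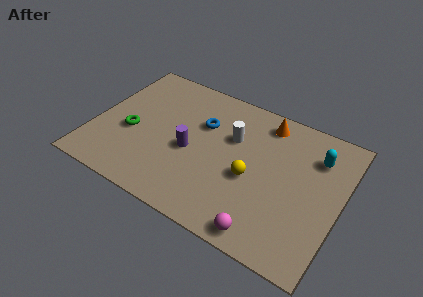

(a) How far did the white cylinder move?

2.2

From (8.0, 3.8) to (6.1, 4.9), the white cylinder covered √(1.9² + 1.1²) ≈ 2.2 units.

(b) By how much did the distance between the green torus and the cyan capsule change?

+0.3

The distance was about 8.2 in the first image and 8.5 in the second, so they moved 0.3 units further apart.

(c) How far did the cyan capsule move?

2.2

The cyan capsule moved from about (9.8, 3.4) to (9.8, 5.6), a distance of √(0.0² + 2.2²) ≈ 2.2.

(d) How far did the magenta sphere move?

2.8

From (6.5, 3.0) to (8.2, 0.8), the magenta sphere covered √(1.7² + 2.2²) ≈ 2.8 units.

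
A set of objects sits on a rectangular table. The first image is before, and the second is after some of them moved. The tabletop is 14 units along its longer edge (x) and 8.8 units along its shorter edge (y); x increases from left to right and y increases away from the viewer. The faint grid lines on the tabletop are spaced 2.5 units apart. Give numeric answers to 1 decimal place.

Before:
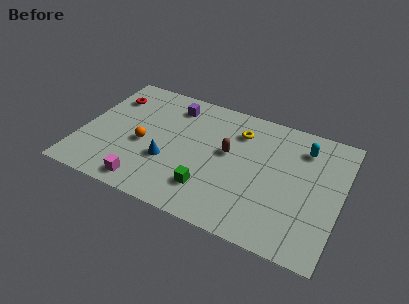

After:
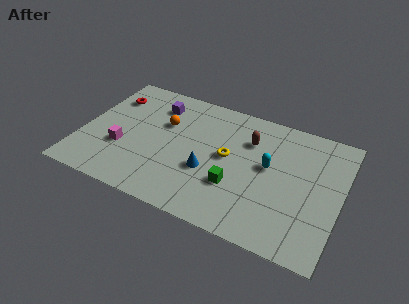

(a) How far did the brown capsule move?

1.6

The brown capsule was near (7.9, 5.0) before and (8.9, 6.3) after, so it travelled √(1.0² + 1.3²) ≈ 1.6 units.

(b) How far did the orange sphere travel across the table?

2.1

From (3.4, 3.8) to (4.3, 5.7), the orange sphere covered √(0.9² + 1.9²) ≈ 2.1 units.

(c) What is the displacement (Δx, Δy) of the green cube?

(1.3, 0.8)

From the two frames, the green cube sits at roughly (7.2, 2.1) before and (8.5, 2.9) after.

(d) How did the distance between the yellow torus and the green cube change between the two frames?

-2.8

They were about 4.7 units apart before and 1.9 after — 2.8 units closer together.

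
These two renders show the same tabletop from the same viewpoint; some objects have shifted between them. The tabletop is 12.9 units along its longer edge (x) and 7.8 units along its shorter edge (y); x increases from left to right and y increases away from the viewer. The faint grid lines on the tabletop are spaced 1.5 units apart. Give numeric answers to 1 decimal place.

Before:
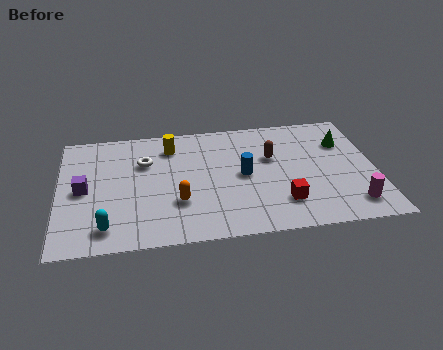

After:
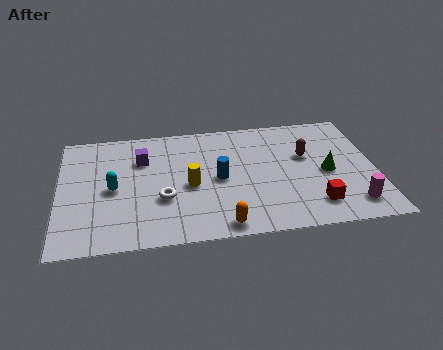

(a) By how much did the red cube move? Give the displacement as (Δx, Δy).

(1.3, -0.3)

From the two frames, the red cube sits at roughly (9.0, 1.9) before and (10.3, 1.6) after.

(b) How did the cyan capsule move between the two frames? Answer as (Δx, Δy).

(0.3, 2.4)

The cyan capsule was at about (1.9, 1.3) and moved to about (2.2, 3.7).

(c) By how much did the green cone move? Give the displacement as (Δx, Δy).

(-0.8, -1.9)

The green cone was at about (11.7, 5.5) and moved to about (10.9, 3.6).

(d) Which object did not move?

the magenta cylinder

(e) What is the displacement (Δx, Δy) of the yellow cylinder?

(0.7, -2.7)

The yellow cylinder was at about (4.6, 6.2) and moved to about (5.3, 3.5).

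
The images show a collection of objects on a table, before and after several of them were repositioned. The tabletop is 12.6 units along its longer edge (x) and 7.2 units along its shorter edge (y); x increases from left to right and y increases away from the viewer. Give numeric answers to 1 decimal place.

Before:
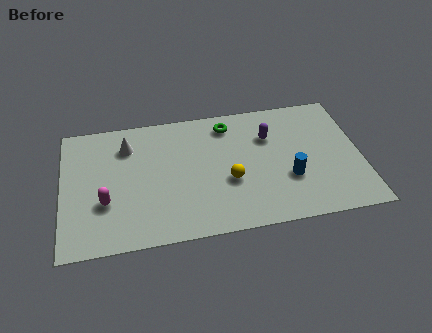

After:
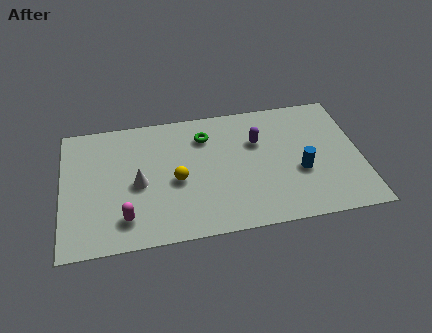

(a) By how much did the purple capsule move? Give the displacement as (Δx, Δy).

(-0.5, -0.2)

The purple capsule was at about (8.8, 5.0) and moved to about (8.3, 4.8).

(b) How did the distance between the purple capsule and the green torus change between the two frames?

+0.3

The distance was about 2.0 in the first image and 2.3 in the second, so they moved 0.3 units further apart.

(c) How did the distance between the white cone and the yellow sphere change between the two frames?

-3.4

The distance was about 5.0 in the first image and 1.6 in the second, so they moved 3.4 units closer together.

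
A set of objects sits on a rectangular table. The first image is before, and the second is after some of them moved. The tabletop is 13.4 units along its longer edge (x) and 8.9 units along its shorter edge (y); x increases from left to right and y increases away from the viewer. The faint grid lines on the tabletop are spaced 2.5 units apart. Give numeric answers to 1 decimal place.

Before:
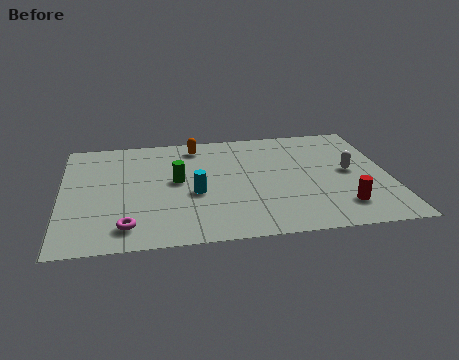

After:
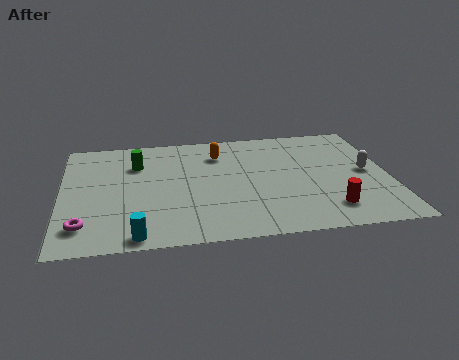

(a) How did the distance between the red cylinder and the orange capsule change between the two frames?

-1.5

Before: roughly 8.1 units apart; after: 6.6. That's 1.5 units closer together.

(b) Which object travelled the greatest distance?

the cyan cylinder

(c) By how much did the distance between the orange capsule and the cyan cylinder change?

+3.0

The distance was about 3.9 in the first image and 6.9 in the second, so they moved 3.0 units further apart.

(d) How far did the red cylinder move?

0.5

The red cylinder was near (11.3, 1.9) before and (10.8, 1.8) after, so it travelled √(0.5² + 0.1²) ≈ 0.5 units.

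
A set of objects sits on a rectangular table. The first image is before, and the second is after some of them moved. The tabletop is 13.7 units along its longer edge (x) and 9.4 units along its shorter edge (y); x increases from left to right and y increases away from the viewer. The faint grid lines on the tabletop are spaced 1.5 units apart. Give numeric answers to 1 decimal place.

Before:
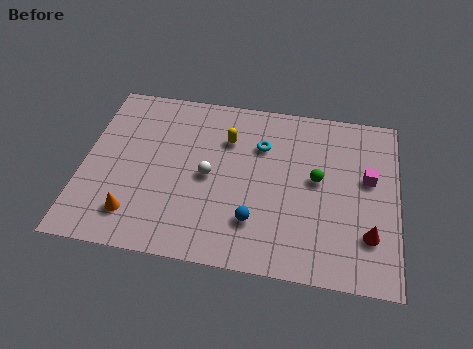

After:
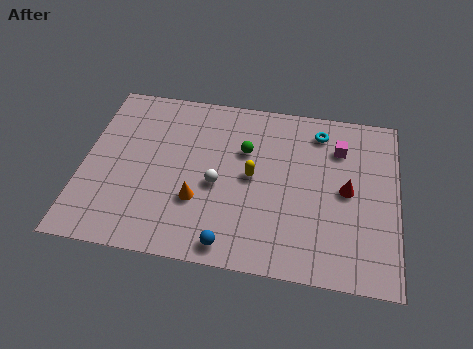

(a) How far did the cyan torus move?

2.8

The cyan torus was near (7.7, 6.6) before and (10.2, 7.8) after, so it travelled √(2.5² + 1.2²) ≈ 2.8 units.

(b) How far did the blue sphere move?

1.7

From (7.6, 2.4) to (6.6, 1.0), the blue sphere covered √(1.0² + 1.4²) ≈ 1.7 units.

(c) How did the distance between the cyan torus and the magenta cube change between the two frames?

-3.6

They were about 4.8 units apart before and 1.2 after — 3.6 units closer together.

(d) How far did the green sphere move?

3.4

From (10.2, 5.1) to (7.0, 6.2), the green sphere covered √(3.2² + 1.1²) ≈ 3.4 units.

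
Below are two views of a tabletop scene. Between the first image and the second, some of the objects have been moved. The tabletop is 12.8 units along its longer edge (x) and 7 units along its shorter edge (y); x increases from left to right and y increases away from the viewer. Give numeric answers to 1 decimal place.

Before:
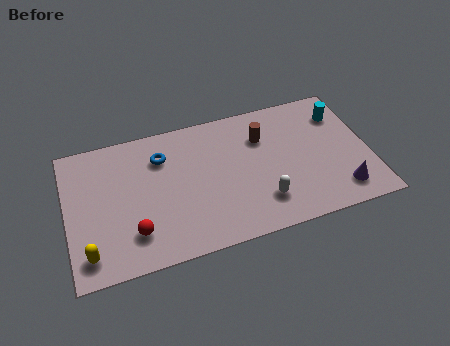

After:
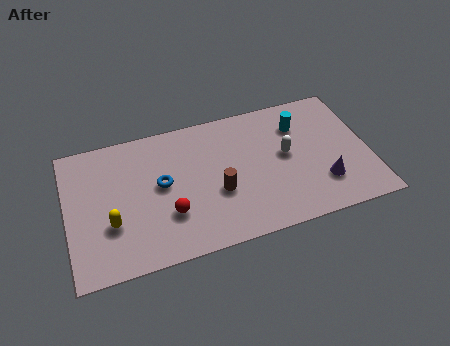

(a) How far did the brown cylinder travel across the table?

3.1

From (8.4, 5.0) to (6.3, 2.7), the brown cylinder covered √(2.1² + 2.3²) ≈ 3.1 units.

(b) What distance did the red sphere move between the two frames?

1.6

The red sphere was near (2.7, 1.7) before and (4.2, 2.2) after, so it travelled √(1.5² + 0.5²) ≈ 1.6 units.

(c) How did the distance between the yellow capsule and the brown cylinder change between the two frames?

-4.0

Before: roughly 8.5 units apart; after: 4.5. That's 4.0 units closer together.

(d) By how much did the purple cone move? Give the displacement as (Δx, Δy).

(-0.7, 0.6)

From the two frames, the purple cone sits at roughly (11.4, 1.3) before and (10.7, 1.9) after.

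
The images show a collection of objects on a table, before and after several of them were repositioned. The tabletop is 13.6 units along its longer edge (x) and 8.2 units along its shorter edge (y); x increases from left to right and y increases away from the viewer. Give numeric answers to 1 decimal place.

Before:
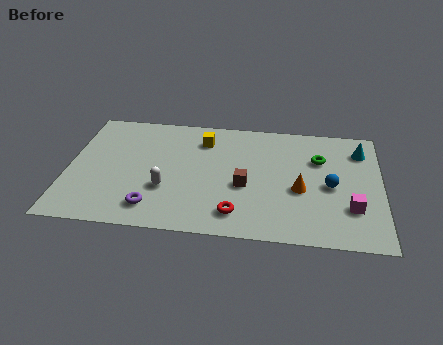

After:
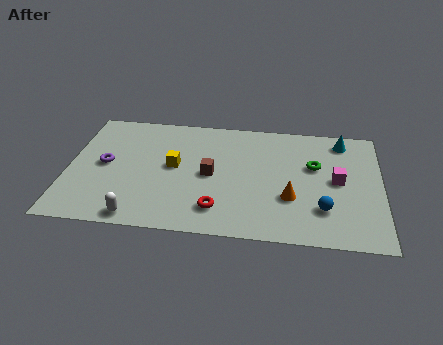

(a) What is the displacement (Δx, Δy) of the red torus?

(-0.8, 0.2)

The red torus was at about (7.4, 1.5) and moved to about (6.6, 1.7).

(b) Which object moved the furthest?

the purple torus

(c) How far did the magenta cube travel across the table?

1.9

The magenta cube moved from about (12.3, 2.4) to (11.7, 4.2), a distance of √(0.6² + 1.8²) ≈ 1.9.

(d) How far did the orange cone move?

0.7

The orange cone was near (10.1, 3.4) before and (9.7, 2.8) after, so it travelled √(0.4² + 0.6²) ≈ 0.7 units.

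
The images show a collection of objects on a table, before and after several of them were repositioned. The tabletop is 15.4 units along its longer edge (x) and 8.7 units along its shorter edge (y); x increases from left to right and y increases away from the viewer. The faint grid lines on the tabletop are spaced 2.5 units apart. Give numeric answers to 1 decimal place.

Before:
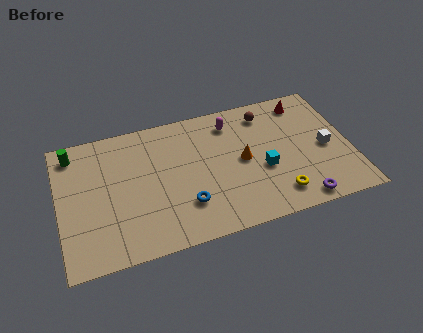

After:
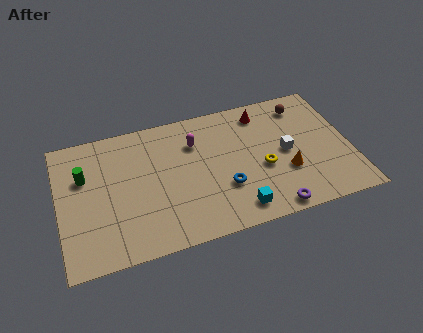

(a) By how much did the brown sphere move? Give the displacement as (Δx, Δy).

(2.0, 0.0)

The brown sphere started near (11.2, 7.2) and ended near (13.2, 7.2).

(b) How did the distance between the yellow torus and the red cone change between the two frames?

-2.4

Before: roughly 6.1 units apart; after: 3.7. That's 2.4 units closer together.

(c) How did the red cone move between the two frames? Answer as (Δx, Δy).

(-2.3, -0.1)

The red cone was at about (13.3, 7.4) and moved to about (11.0, 7.3).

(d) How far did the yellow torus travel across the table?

2.1

The yellow torus was near (11.3, 1.6) before and (10.7, 3.6) after, so it travelled √(0.6² + 2.0²) ≈ 2.1 units.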